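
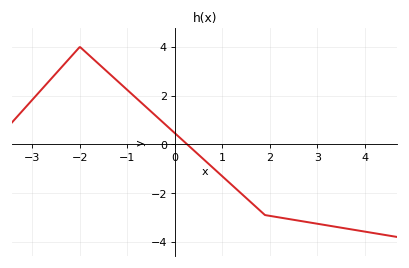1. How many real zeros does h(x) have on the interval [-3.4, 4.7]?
1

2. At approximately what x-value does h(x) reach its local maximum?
-2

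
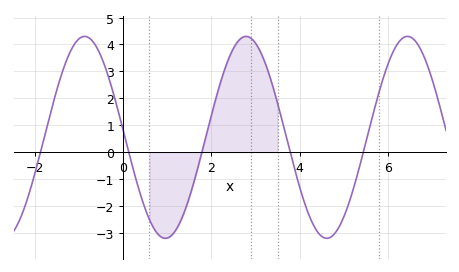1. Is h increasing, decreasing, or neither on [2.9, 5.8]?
neither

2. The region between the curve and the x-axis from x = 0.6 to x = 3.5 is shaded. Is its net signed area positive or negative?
positive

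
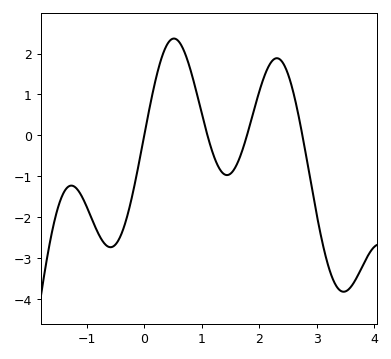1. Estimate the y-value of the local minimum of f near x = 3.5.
-3.82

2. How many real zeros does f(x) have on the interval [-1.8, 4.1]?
4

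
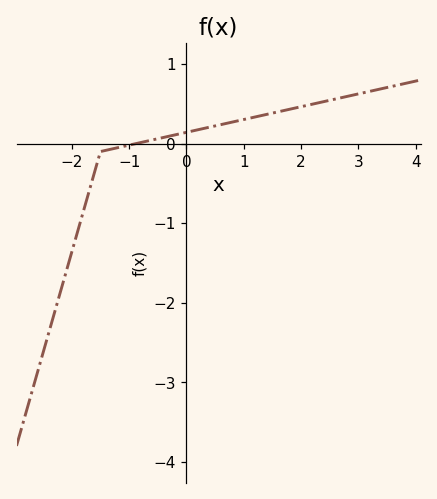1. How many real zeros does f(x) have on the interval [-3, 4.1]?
1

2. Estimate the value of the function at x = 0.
0.1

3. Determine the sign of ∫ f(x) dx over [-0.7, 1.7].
positive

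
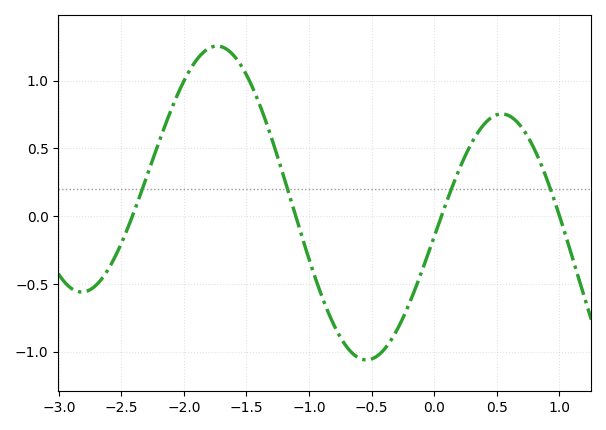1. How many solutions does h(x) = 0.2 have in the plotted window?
4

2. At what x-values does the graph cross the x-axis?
-2.4, -1.1, 0.1, 1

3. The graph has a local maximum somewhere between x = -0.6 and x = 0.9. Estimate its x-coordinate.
0.5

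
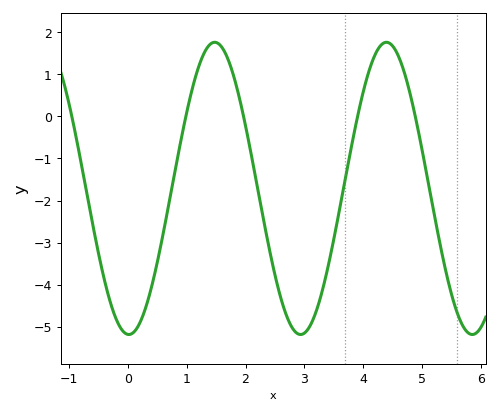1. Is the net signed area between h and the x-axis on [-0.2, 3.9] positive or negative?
negative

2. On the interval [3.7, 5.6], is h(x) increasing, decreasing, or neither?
neither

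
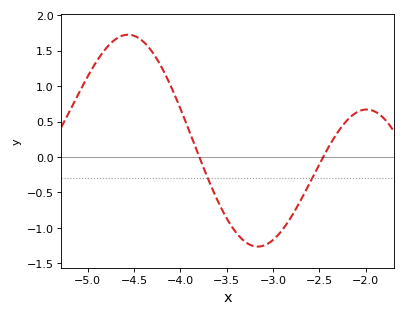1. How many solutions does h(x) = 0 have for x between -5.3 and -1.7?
2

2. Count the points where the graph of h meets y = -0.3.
2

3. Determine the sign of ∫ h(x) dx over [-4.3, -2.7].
negative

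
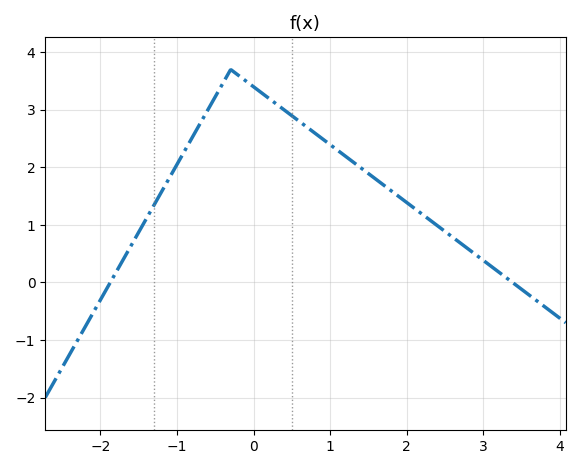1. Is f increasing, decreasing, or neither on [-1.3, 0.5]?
neither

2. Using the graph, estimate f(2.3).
1.09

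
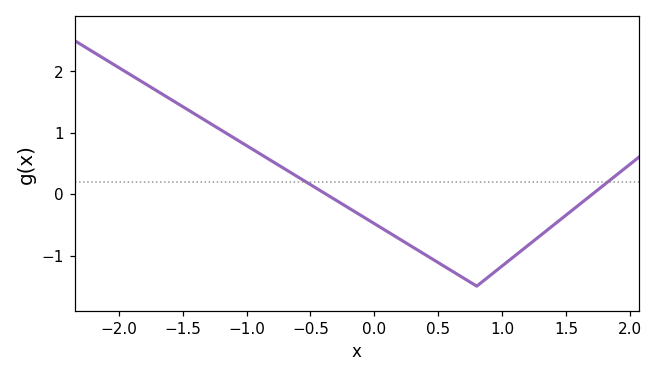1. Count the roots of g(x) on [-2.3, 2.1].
2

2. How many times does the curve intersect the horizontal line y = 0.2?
2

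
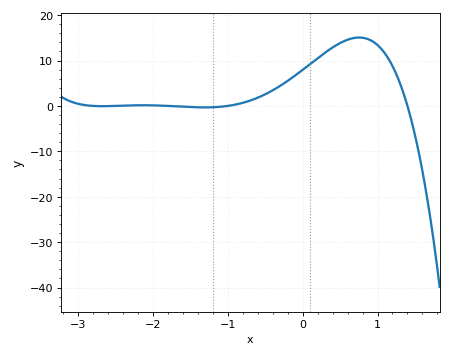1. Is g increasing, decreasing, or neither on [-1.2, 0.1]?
increasing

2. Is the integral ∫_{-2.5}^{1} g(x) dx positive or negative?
positive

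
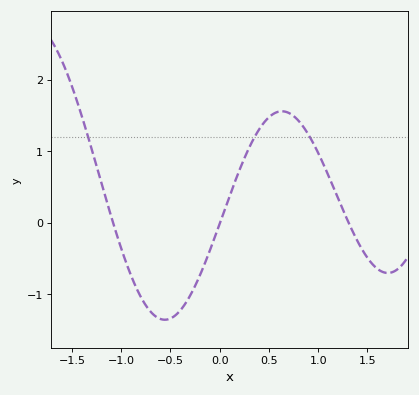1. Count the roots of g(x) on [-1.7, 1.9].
3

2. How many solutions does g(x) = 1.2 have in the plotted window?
3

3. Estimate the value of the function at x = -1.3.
1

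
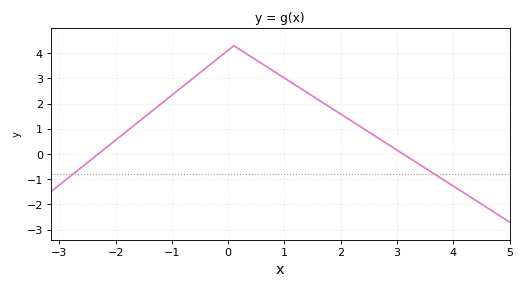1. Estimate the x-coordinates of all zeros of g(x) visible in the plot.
-2.31, 3.11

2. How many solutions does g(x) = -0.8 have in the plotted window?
2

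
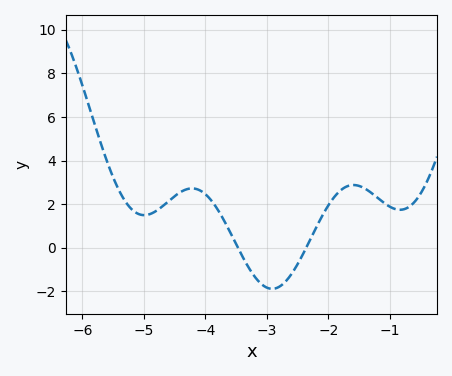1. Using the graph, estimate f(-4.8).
1.6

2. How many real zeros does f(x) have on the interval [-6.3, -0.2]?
2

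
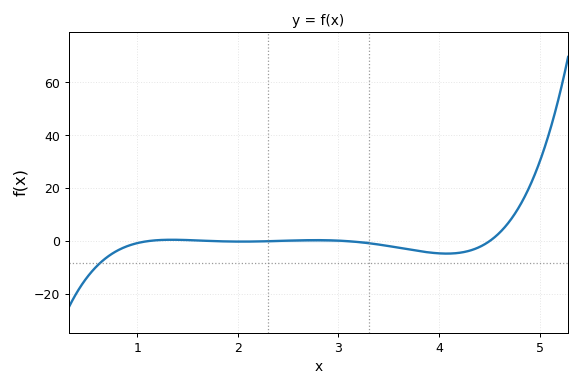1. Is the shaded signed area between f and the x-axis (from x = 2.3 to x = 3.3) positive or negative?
positive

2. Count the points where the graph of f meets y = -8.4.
1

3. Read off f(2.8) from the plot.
0.407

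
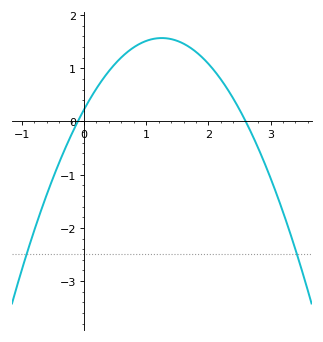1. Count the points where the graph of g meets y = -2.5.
2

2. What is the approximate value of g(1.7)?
1.4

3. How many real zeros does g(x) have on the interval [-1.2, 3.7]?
2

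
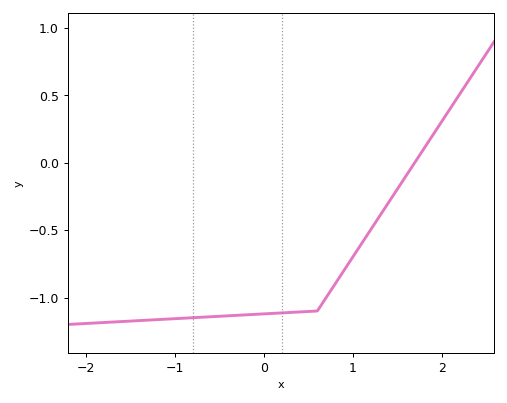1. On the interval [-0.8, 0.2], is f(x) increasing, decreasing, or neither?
increasing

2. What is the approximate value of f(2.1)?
0.411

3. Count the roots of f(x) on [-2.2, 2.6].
1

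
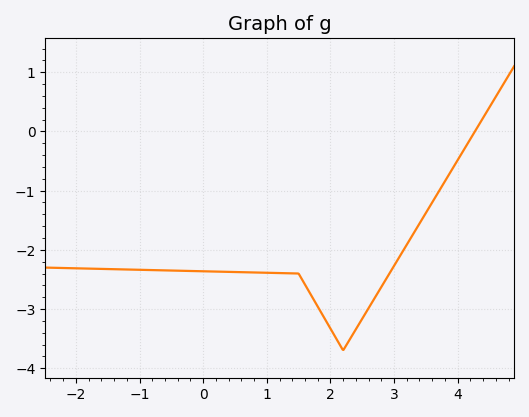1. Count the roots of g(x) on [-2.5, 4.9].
1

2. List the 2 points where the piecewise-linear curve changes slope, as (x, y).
(1.5, -2.4); (2.2, -3.7)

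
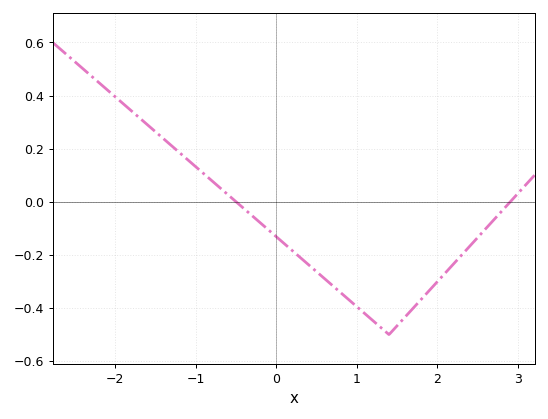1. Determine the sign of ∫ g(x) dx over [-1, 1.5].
negative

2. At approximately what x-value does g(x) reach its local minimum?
1.4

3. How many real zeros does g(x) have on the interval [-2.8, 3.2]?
2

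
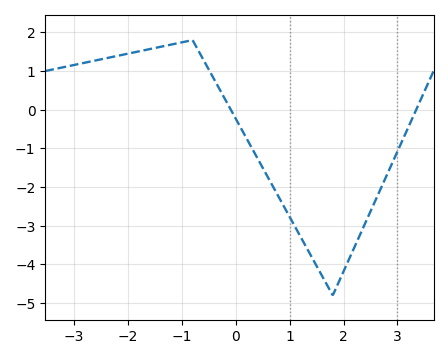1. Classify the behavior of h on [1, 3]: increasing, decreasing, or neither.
neither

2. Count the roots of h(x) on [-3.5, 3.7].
2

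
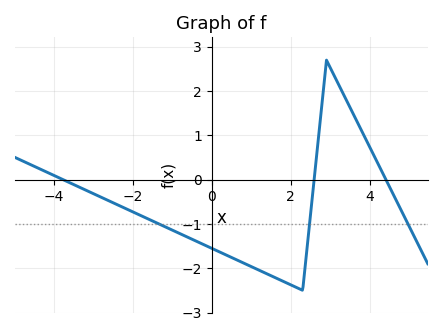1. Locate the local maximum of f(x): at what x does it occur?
2.9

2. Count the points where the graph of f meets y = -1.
3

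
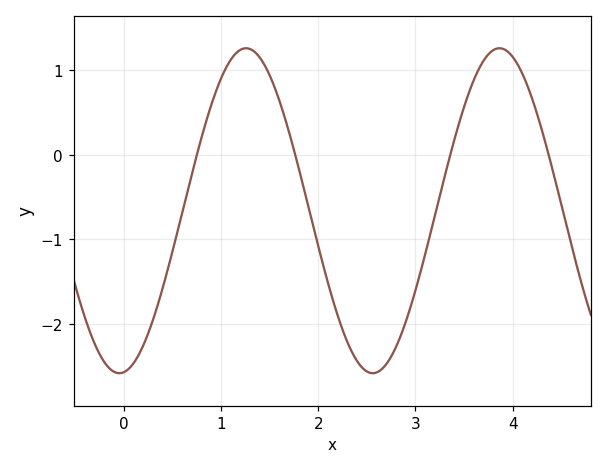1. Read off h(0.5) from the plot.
-1.1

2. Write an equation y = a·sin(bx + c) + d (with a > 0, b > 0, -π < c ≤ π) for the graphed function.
y = 1.92sin(2.4x - 1.5) - 0.66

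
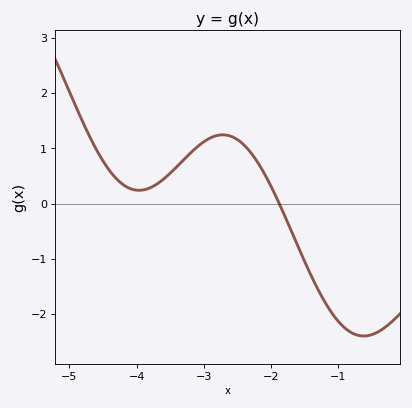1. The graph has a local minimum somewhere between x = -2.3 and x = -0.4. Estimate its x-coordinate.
-0.6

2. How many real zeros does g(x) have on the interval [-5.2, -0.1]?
1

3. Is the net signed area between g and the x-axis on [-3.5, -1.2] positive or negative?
positive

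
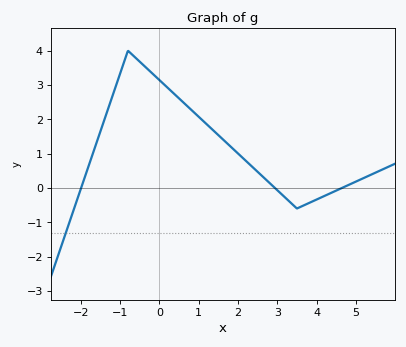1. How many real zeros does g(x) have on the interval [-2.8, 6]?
3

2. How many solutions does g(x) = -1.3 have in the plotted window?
1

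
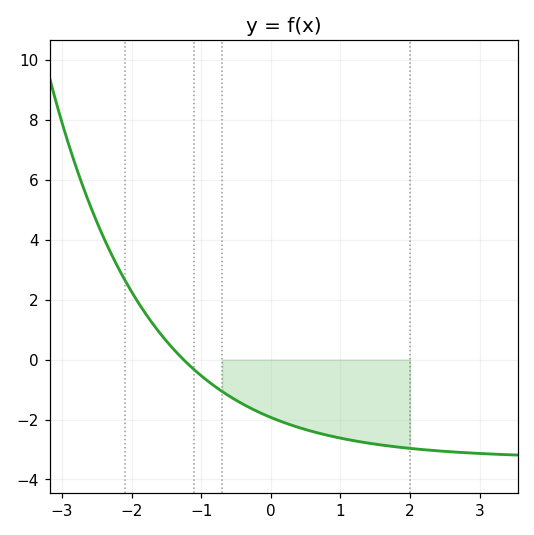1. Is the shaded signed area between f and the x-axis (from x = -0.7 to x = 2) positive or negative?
negative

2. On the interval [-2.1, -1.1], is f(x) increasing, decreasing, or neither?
decreasing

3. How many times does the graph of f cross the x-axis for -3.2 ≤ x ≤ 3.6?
1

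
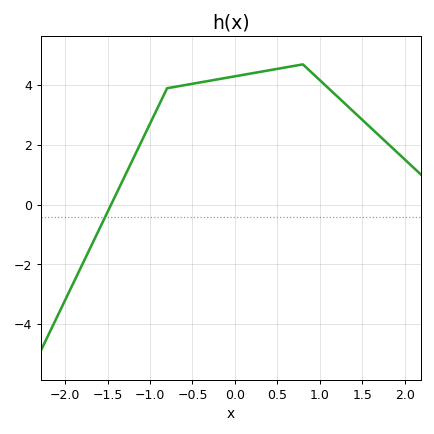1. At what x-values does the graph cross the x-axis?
-1.5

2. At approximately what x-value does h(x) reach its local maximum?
0.8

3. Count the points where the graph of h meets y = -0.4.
1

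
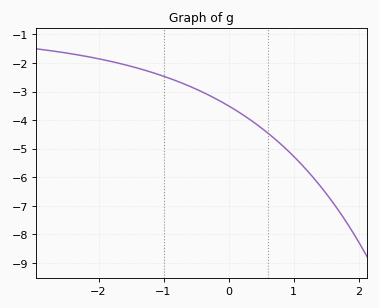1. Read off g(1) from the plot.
-5.3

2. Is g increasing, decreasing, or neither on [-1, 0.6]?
decreasing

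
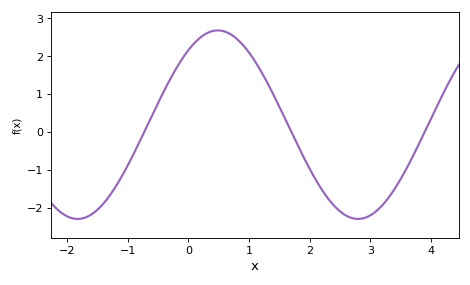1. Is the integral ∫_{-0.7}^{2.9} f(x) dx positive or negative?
positive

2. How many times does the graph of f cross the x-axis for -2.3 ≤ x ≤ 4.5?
3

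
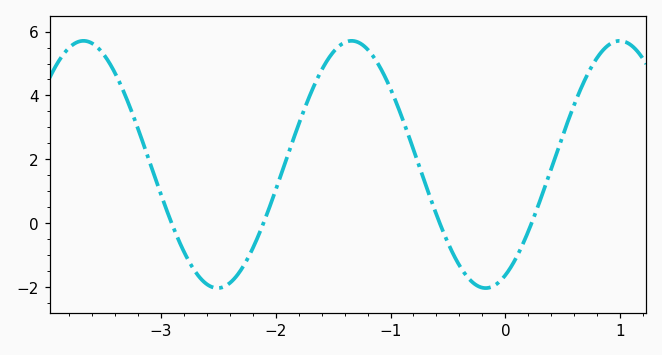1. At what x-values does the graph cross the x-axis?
-2.9, -2.1, -0.6, 0.2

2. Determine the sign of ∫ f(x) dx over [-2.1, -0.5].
positive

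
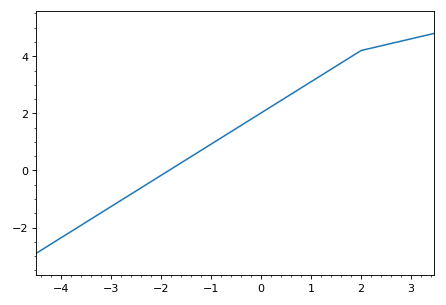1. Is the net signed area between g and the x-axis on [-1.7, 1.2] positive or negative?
positive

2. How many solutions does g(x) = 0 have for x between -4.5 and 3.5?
1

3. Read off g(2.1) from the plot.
4.24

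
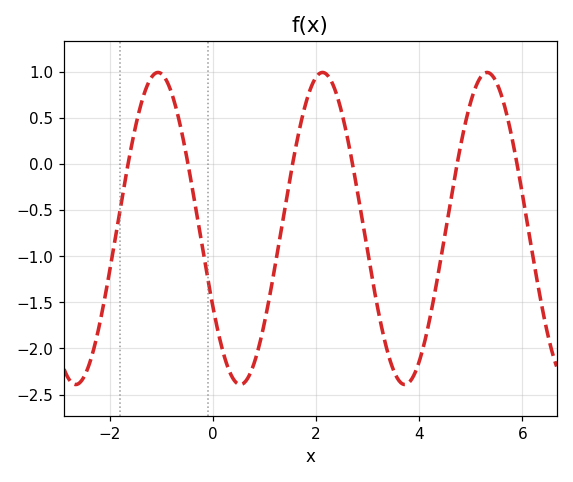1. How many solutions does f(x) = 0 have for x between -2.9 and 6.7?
6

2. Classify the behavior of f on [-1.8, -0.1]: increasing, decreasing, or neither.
neither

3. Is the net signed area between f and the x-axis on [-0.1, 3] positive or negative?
negative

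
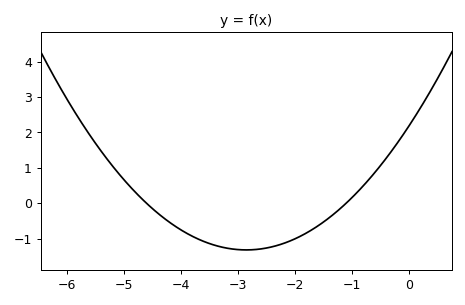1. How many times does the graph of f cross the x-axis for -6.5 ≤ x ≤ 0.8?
2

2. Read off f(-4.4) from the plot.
-0.3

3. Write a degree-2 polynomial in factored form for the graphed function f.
y = 0.43(x + 4.6)(x + 1.1)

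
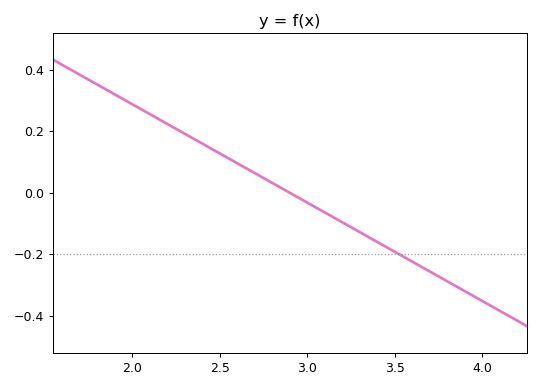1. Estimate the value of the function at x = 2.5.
0.128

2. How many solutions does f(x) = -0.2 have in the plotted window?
1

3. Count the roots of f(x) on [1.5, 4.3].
1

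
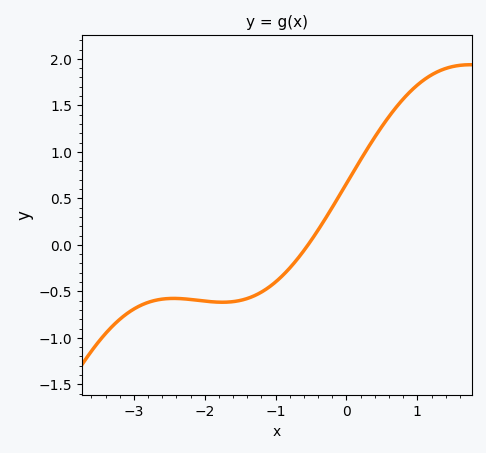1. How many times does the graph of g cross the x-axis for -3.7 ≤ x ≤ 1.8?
1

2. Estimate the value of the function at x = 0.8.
1.55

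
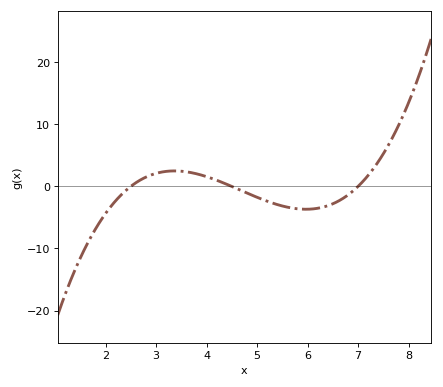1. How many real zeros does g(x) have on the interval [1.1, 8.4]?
3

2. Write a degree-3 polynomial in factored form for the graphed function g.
y = 0.7(x - 2.5)(x - 4.5)(x - 7)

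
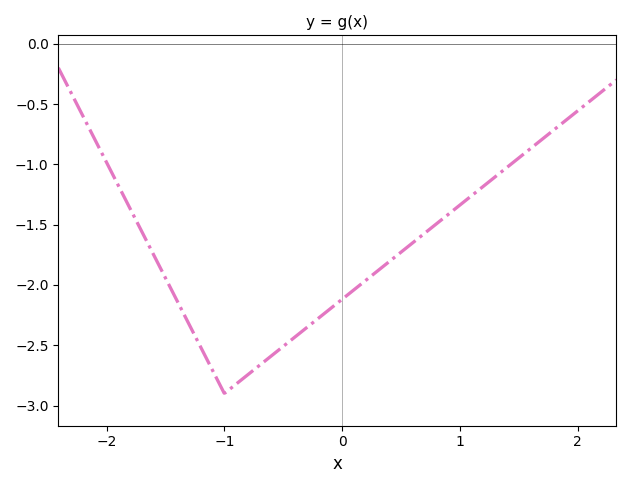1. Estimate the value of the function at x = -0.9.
-2.82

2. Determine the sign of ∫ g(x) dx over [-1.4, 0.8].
negative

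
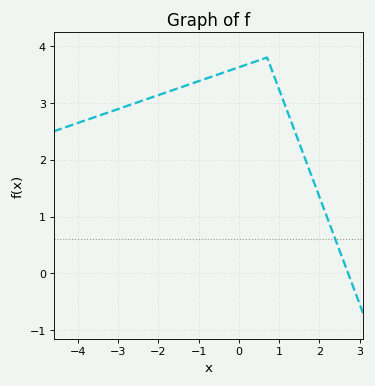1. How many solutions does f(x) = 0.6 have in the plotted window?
1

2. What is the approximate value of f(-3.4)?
2.8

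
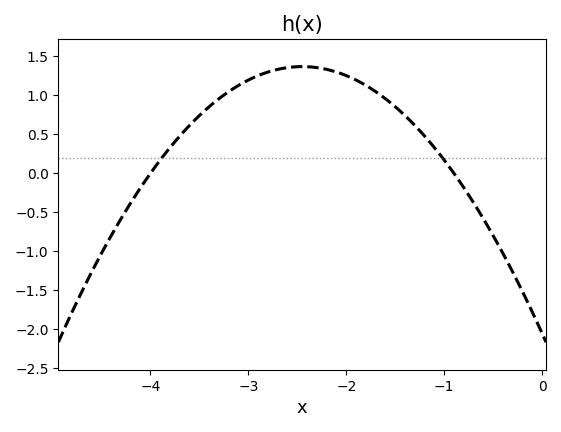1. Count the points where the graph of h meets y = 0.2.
2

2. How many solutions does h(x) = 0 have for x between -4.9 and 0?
2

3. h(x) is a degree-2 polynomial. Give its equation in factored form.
y = -0.57(x + 4)(x + 0.9)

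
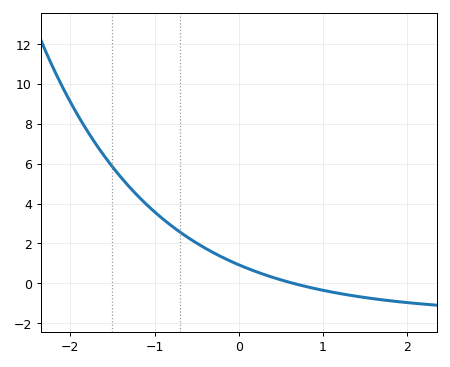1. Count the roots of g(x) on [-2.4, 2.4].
1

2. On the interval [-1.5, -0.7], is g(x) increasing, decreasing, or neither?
decreasing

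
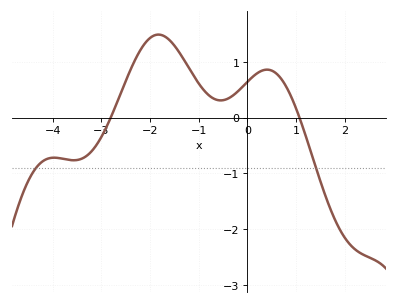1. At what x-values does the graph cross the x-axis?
-2.8, 1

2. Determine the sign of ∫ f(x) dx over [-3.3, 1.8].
positive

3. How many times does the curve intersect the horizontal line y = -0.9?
2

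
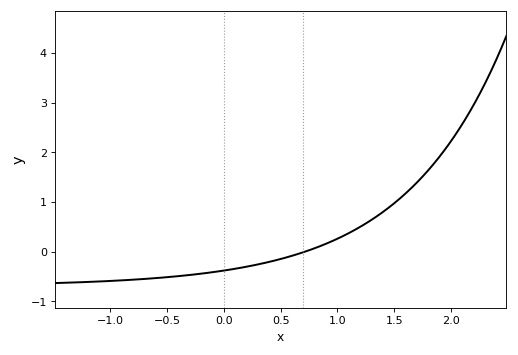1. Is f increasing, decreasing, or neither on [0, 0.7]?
increasing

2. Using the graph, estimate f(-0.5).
-0.513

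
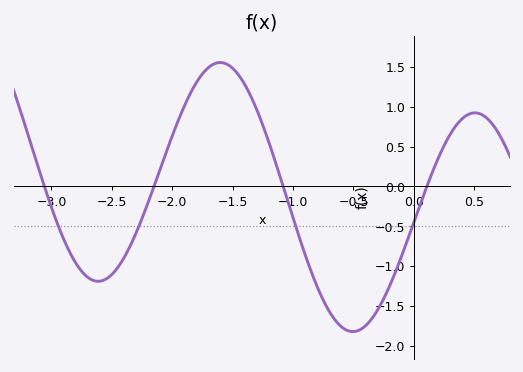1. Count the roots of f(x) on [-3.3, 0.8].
4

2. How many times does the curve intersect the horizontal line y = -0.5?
4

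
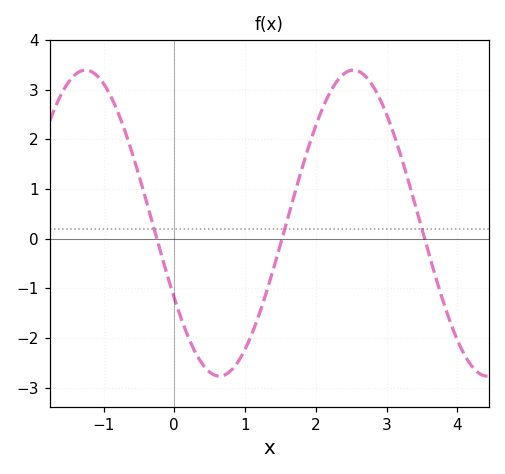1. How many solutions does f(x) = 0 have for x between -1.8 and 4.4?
3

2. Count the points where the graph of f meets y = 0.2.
3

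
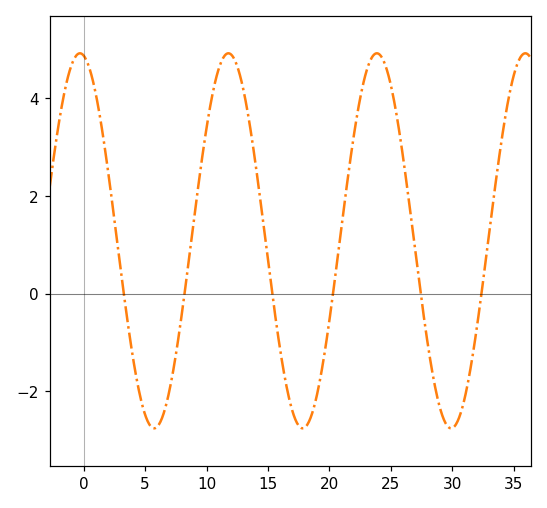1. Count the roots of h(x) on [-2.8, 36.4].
6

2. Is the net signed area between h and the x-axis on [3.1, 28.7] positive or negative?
positive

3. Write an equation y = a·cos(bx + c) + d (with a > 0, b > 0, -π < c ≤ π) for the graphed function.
y = 3.84cos(0.52x + 0.16) + 1.08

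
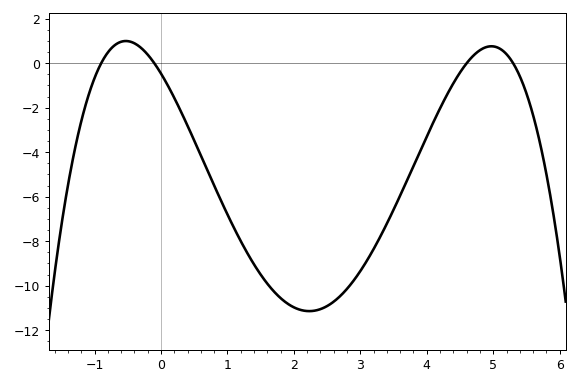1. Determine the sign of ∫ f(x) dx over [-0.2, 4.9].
negative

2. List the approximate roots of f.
-0.9, -0.1, 4.6, 5.3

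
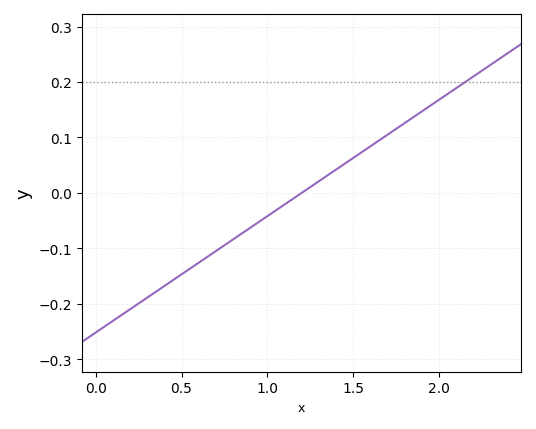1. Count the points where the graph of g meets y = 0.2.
1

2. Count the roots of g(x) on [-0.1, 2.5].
1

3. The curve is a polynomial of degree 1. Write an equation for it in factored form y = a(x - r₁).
y = 0.21(x - 1.2)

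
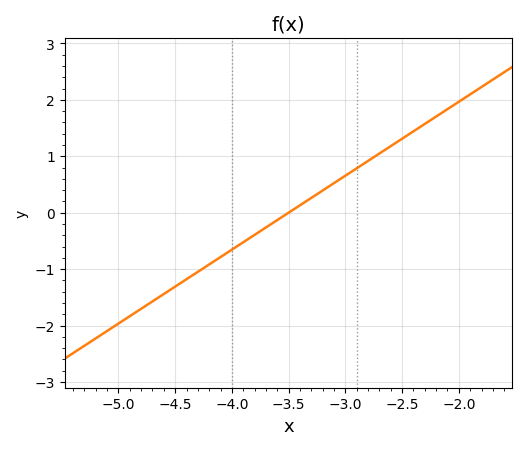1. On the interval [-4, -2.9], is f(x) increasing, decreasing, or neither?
increasing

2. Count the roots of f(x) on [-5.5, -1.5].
1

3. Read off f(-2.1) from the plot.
1.8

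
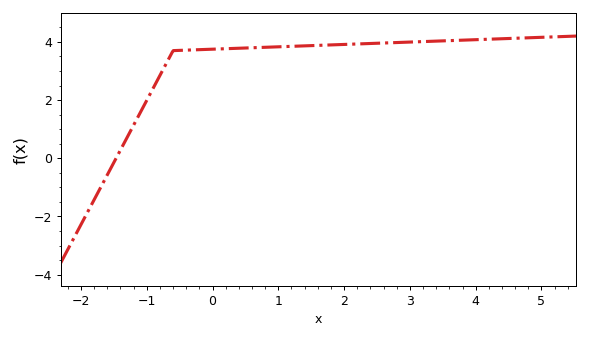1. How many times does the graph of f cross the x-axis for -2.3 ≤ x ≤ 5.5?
1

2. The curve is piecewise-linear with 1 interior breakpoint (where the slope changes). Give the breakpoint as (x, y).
(-0.6, 3.7)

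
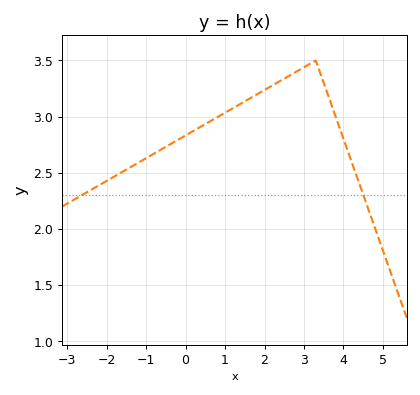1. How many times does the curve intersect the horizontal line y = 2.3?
2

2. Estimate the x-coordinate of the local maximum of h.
3.3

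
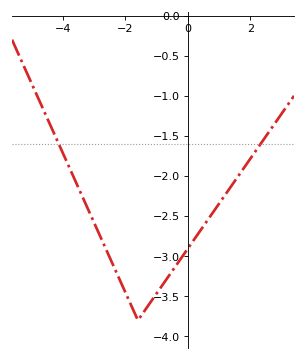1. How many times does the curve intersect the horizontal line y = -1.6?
2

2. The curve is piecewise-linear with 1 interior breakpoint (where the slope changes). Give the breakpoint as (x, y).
(-1.6, -3.8)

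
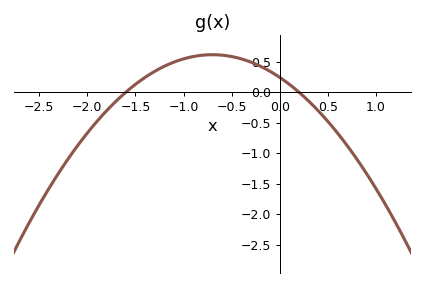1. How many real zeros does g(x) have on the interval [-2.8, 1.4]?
2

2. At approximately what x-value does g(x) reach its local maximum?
-0.7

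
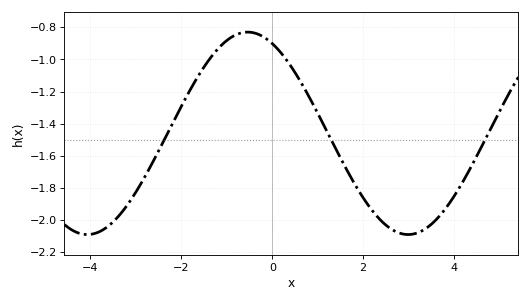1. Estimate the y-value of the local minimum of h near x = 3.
-2.08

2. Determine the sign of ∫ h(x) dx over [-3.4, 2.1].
negative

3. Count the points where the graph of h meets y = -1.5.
3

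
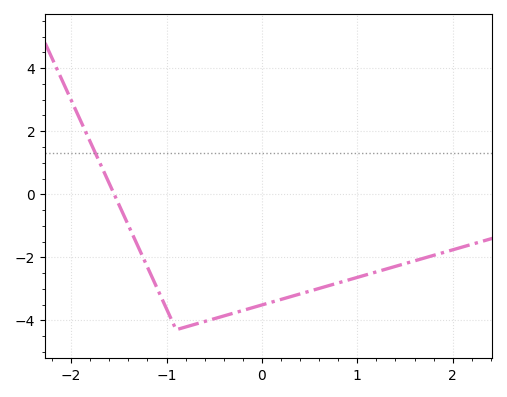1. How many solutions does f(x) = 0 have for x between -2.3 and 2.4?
1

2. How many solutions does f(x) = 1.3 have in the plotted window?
1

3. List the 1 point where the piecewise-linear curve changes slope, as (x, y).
(-0.9, -4.3)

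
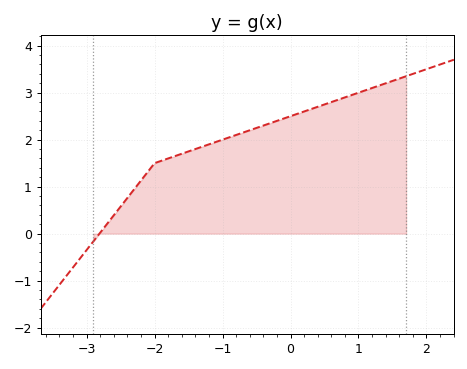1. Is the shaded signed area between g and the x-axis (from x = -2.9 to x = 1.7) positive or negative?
positive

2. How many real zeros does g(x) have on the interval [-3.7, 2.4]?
1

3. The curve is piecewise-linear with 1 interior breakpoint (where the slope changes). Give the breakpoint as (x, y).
(-2, 1.5)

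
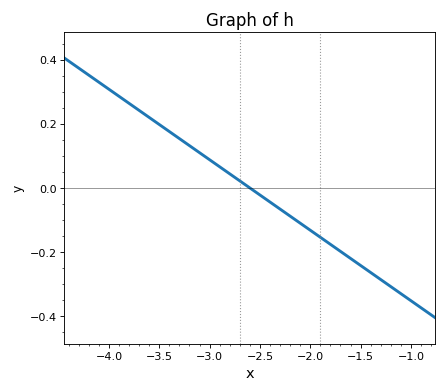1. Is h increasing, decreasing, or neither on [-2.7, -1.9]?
decreasing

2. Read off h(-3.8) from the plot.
0.264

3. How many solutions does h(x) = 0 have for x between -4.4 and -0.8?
1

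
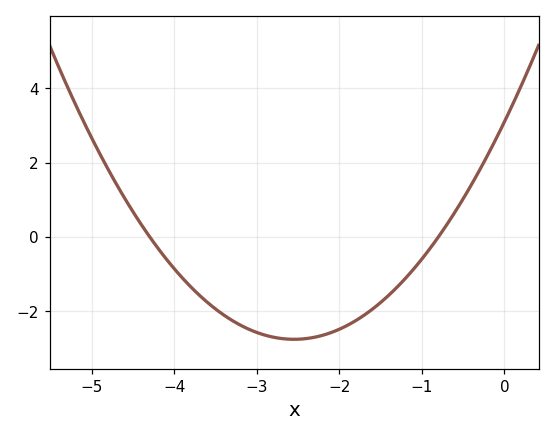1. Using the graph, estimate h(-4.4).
0.4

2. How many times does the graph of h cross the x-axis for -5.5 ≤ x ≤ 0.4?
2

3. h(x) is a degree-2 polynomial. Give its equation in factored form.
y = 0.9(x + 4.3)(x + 0.8)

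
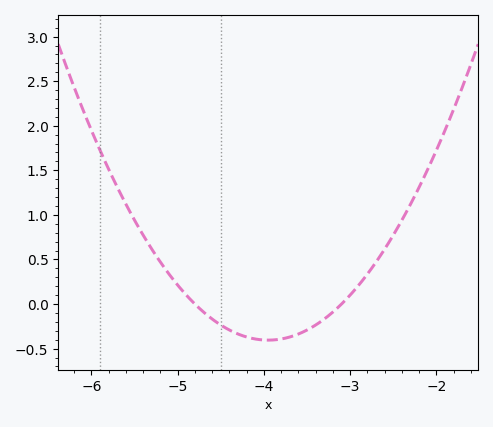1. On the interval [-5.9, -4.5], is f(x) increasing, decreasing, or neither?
decreasing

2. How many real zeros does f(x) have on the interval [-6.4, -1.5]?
2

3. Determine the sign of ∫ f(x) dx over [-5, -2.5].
negative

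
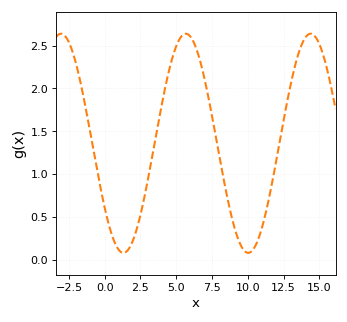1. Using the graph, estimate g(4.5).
2.2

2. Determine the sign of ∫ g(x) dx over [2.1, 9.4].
positive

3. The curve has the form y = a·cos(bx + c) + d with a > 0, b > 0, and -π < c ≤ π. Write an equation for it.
y = 1.28cos(0.72x + 2.2) + 1.36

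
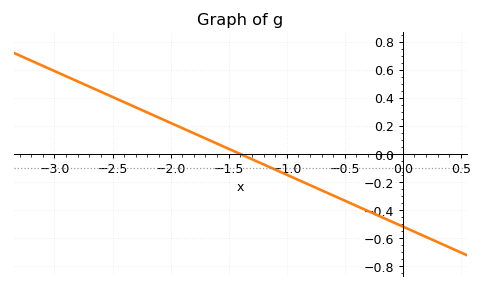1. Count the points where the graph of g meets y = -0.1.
1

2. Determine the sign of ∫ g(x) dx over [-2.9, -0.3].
positive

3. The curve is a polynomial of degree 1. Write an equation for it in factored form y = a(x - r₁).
y = -0.37(x + 1.4)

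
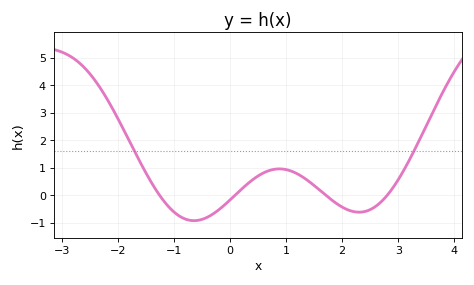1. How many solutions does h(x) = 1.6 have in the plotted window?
2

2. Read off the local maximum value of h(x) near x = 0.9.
0.96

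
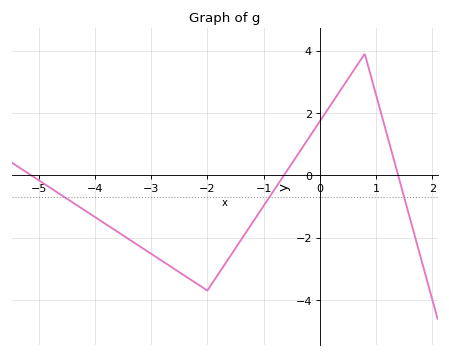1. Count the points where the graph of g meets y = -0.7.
3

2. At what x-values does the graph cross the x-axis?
-5.14, -0.637, 1.39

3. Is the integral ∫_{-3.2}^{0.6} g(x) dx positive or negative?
negative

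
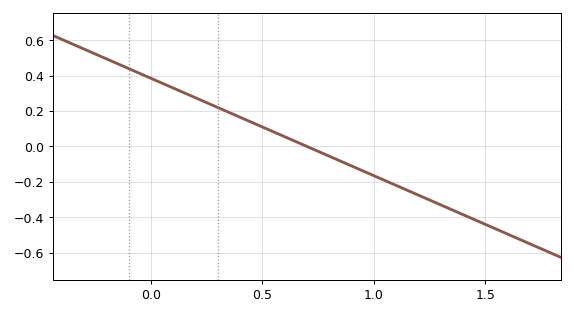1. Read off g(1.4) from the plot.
-0.385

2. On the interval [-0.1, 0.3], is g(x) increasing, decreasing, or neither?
decreasing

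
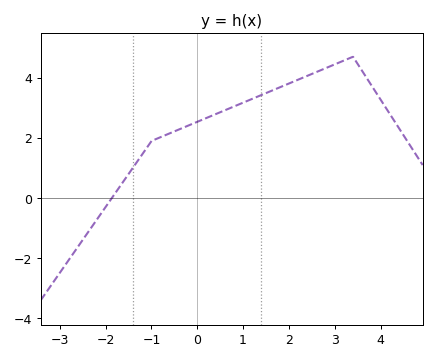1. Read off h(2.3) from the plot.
4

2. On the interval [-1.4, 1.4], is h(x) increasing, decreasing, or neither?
increasing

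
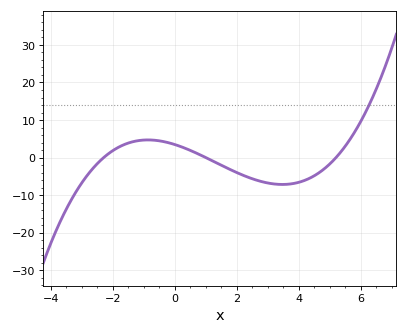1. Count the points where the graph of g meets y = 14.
1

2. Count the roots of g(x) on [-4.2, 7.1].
3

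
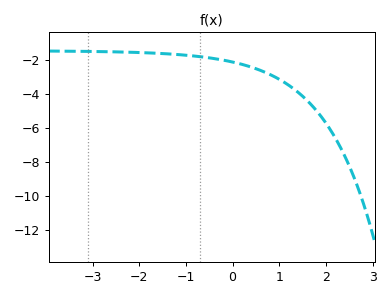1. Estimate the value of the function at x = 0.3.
-2.4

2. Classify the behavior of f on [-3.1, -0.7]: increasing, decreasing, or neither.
decreasing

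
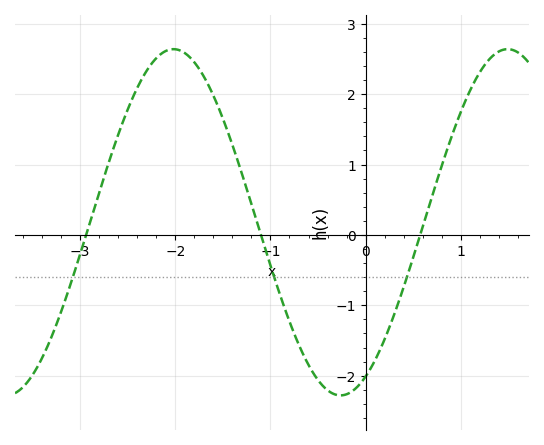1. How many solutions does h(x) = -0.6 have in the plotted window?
3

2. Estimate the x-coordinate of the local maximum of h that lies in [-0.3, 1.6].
1.49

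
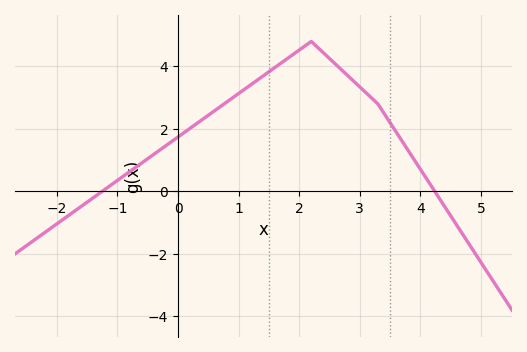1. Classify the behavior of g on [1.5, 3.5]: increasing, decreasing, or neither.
neither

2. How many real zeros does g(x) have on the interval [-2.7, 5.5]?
2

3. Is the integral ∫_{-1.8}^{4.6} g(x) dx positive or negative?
positive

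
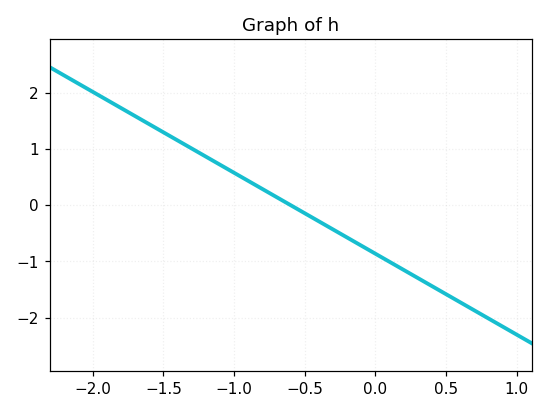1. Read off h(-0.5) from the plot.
-0.144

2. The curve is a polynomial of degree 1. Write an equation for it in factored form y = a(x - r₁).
y = -1.44(x + 0.6)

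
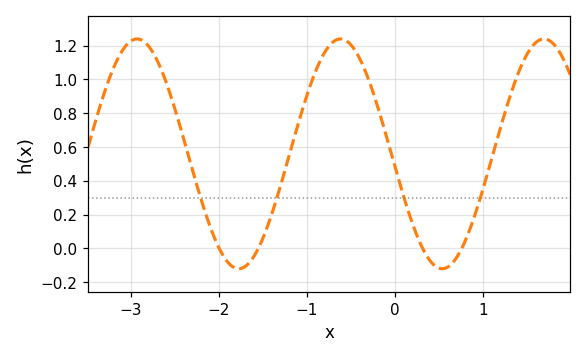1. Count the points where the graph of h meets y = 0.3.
4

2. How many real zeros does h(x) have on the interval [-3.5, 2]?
4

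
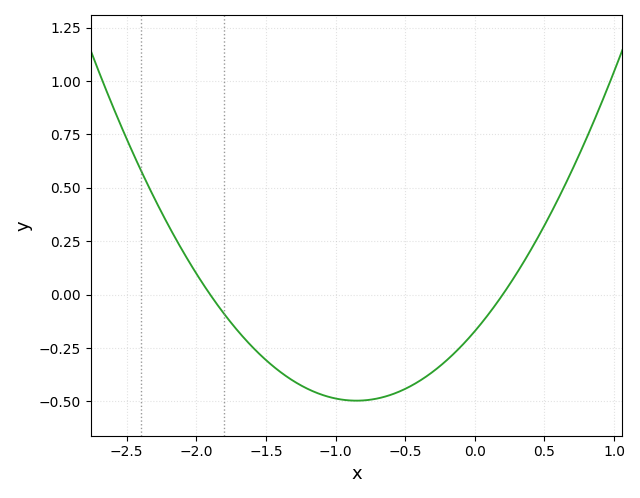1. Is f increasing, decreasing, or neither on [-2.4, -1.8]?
decreasing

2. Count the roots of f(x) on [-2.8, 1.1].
2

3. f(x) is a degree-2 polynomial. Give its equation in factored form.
y = 0.45(x + 1.9)(x - 0.2)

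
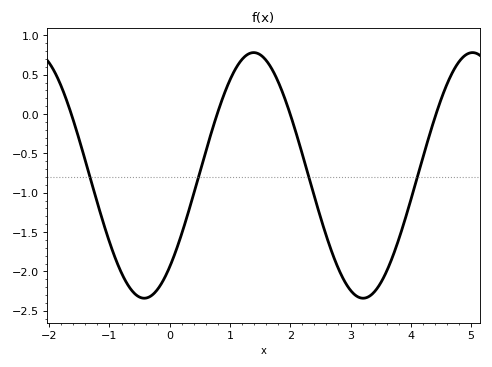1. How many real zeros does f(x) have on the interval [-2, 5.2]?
4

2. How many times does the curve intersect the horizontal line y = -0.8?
4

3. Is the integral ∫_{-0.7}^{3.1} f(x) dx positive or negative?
negative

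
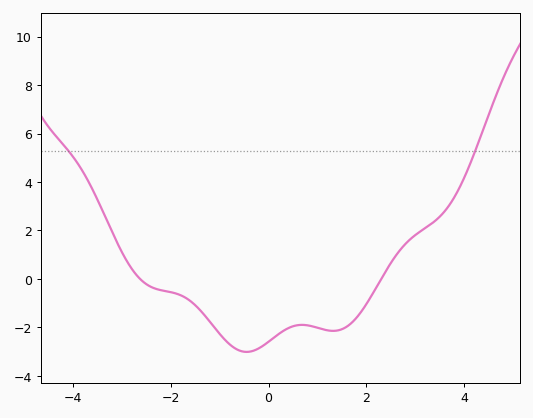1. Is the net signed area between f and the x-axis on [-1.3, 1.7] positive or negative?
negative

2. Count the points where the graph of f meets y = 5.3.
2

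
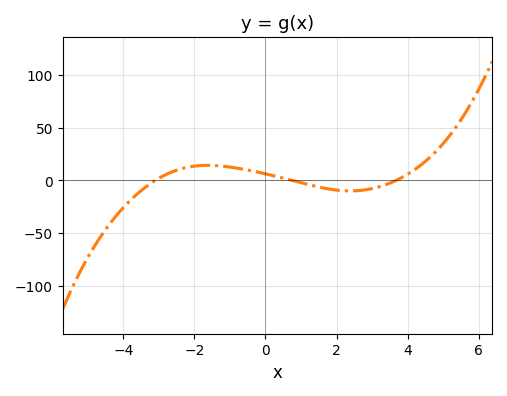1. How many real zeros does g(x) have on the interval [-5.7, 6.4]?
3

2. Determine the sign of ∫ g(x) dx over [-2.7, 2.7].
positive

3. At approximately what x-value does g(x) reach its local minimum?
2.4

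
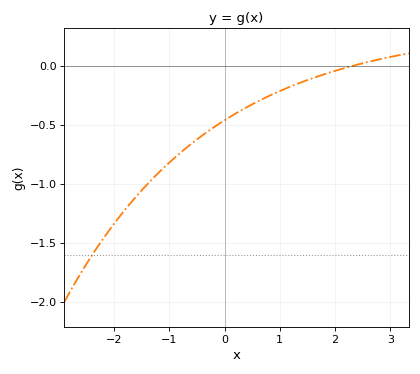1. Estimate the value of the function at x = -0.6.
-0.659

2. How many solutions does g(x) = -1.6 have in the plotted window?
1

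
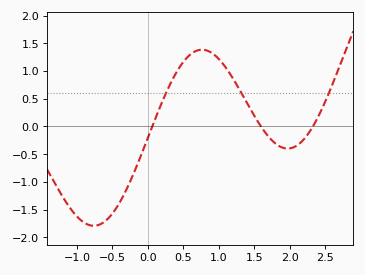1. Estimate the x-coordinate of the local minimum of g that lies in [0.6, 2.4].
1.97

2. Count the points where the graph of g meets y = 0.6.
3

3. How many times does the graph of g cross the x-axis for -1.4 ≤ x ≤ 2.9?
3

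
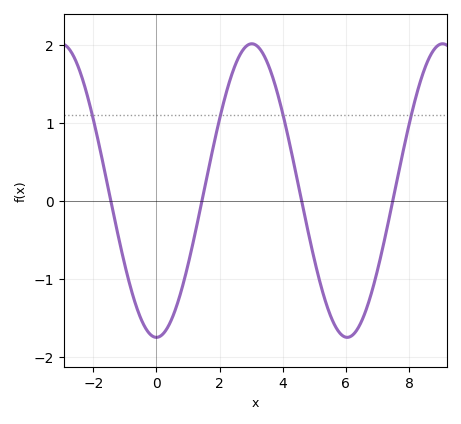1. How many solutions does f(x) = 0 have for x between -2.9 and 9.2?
4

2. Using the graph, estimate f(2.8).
2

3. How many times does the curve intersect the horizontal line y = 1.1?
4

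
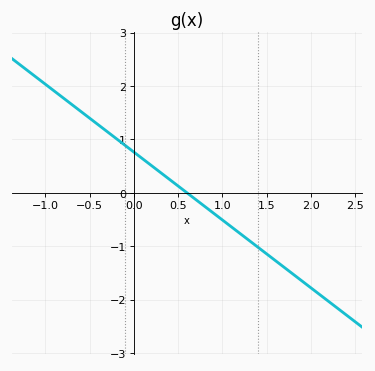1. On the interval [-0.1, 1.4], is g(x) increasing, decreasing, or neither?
decreasing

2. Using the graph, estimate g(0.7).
-0.127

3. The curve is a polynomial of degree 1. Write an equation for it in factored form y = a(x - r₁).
y = -1.27(x - 0.6)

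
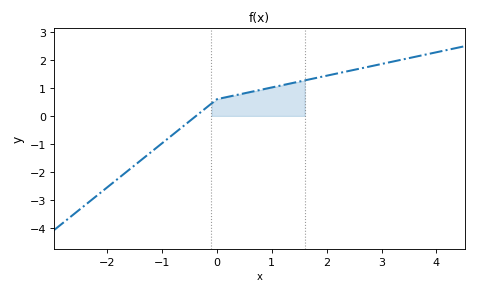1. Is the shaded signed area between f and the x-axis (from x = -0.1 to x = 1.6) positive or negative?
positive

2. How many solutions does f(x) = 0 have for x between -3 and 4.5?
1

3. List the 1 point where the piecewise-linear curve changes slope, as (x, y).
(0, 0.6)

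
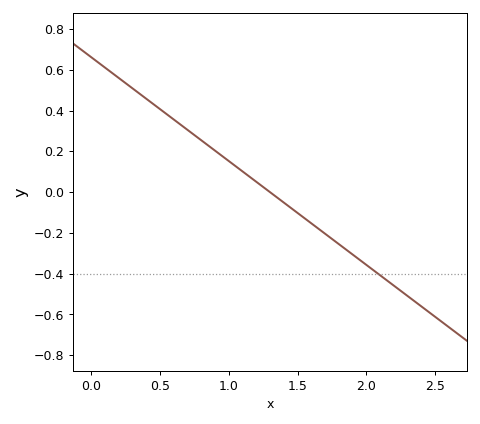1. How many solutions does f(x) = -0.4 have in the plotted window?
1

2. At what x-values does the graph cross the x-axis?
1.3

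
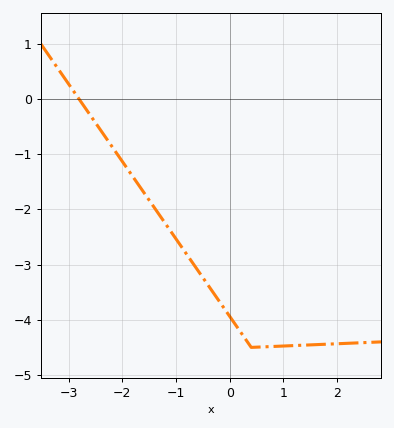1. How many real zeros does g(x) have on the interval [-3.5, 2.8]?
1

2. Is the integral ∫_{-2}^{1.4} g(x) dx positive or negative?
negative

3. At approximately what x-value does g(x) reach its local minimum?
0.4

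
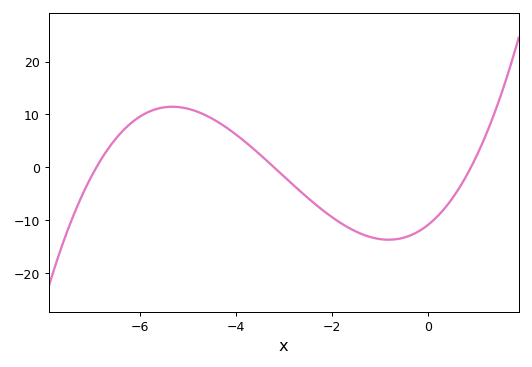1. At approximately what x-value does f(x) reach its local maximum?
-5.4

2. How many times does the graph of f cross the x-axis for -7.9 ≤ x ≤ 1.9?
3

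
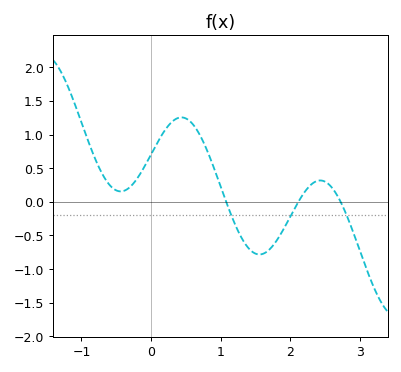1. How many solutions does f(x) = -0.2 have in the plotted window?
3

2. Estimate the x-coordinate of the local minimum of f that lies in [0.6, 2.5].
1.56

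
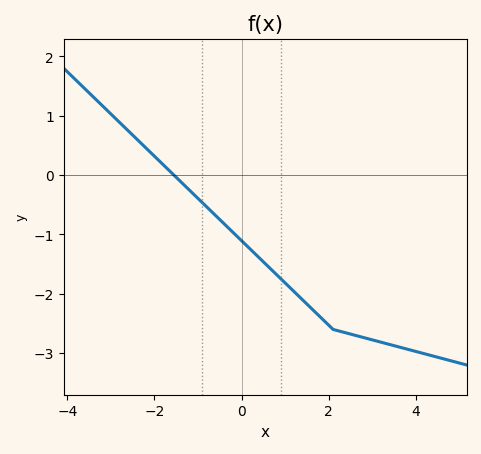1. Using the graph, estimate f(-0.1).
-1.03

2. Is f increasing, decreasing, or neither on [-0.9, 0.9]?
decreasing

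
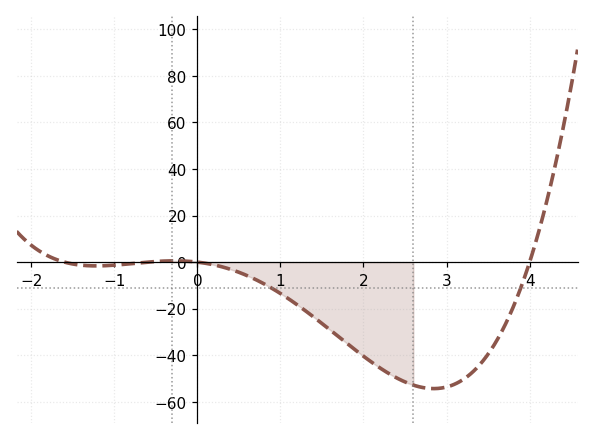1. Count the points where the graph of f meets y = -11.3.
2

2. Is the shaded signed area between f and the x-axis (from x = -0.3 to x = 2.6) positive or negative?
negative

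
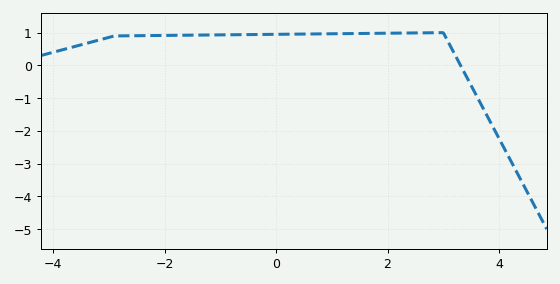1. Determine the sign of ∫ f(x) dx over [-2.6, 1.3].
positive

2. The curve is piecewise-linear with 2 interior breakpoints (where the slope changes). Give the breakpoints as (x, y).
(-2.9, 0.9); (3, 1)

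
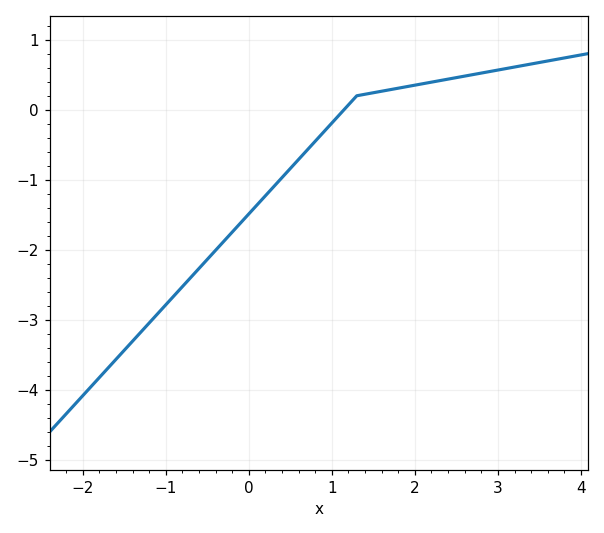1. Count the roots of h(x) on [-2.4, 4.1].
1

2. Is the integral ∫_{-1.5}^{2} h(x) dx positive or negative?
negative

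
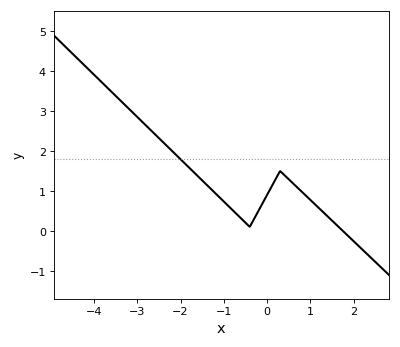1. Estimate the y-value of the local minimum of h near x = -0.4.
0.1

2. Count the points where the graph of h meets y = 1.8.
1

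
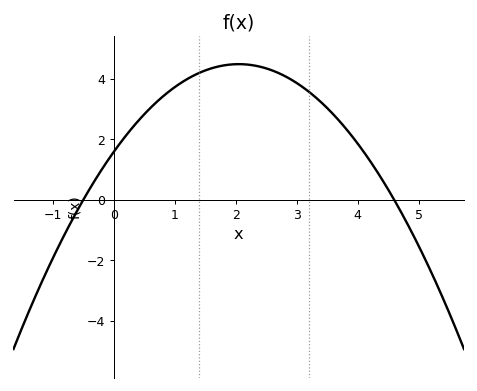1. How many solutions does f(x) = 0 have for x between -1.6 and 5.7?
2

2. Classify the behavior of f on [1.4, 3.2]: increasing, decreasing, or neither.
neither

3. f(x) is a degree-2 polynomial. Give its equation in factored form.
y = -0.69(x + 0.5)(x - 4.6)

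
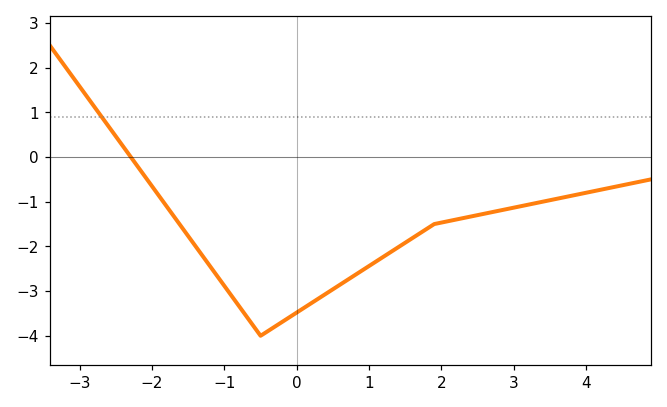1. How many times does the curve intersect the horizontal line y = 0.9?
1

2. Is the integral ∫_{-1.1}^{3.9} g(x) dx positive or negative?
negative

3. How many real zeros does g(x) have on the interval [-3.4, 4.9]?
1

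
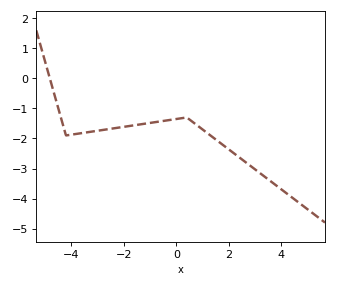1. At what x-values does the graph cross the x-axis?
-4.8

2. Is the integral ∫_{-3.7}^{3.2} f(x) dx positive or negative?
negative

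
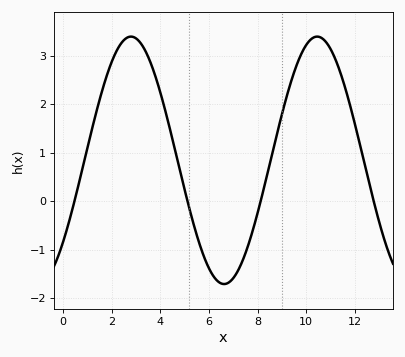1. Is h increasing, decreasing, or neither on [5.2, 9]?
neither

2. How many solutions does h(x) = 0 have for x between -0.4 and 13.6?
4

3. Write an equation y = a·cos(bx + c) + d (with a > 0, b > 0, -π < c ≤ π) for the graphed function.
y = 2.55cos(0.82x - 2.29) + 0.84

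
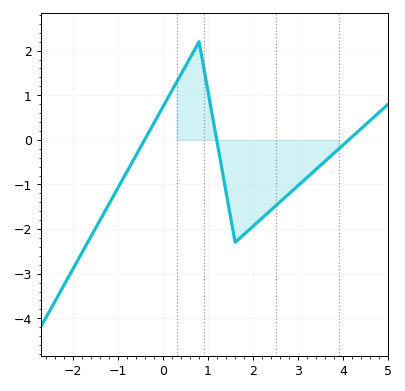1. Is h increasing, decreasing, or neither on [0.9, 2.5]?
neither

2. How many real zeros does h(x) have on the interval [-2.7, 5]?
3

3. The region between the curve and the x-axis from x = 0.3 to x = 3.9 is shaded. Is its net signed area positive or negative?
negative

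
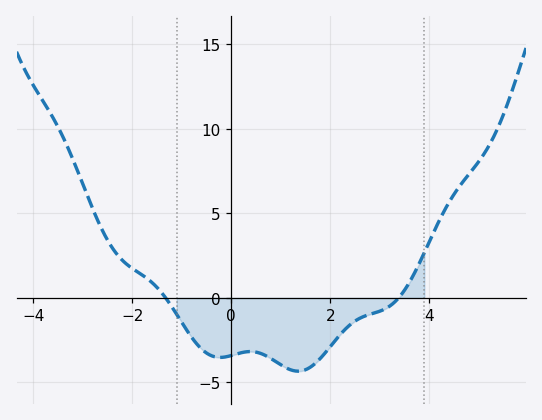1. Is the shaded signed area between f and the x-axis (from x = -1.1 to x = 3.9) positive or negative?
negative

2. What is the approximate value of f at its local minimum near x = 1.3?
-4.33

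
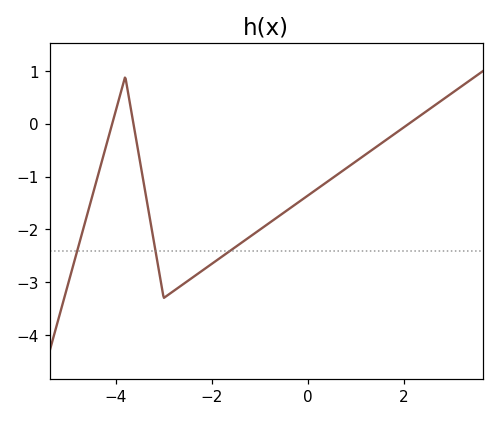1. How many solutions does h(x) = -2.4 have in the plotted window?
3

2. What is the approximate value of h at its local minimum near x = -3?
-3.3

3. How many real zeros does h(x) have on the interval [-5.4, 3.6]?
3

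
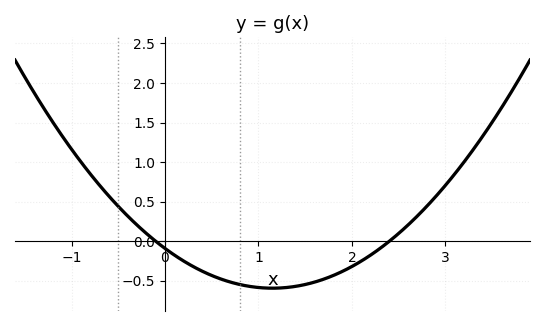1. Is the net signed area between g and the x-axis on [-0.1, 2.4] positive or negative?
negative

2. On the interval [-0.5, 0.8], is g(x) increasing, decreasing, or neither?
decreasing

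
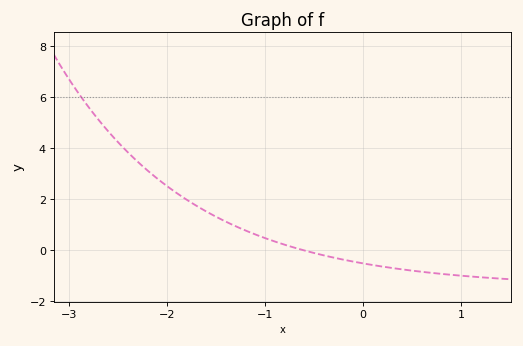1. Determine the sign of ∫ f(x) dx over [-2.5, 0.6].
positive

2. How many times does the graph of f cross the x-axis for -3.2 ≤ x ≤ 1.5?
1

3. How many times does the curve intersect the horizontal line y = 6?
1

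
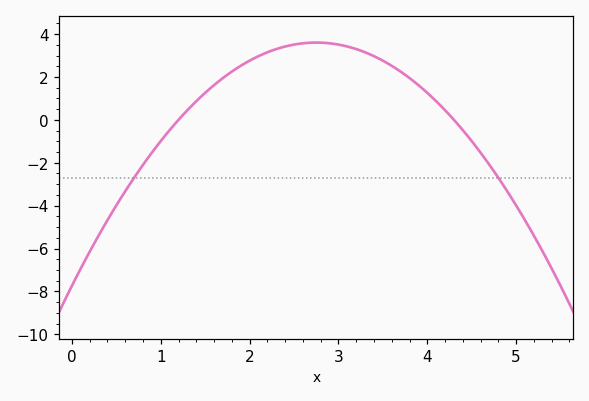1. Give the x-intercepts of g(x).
1.2, 4.3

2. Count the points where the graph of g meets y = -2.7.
2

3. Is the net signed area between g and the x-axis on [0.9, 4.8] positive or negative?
positive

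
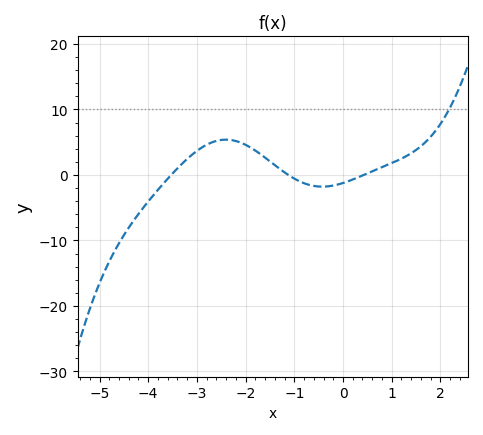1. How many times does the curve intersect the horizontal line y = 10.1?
1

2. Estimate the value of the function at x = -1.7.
3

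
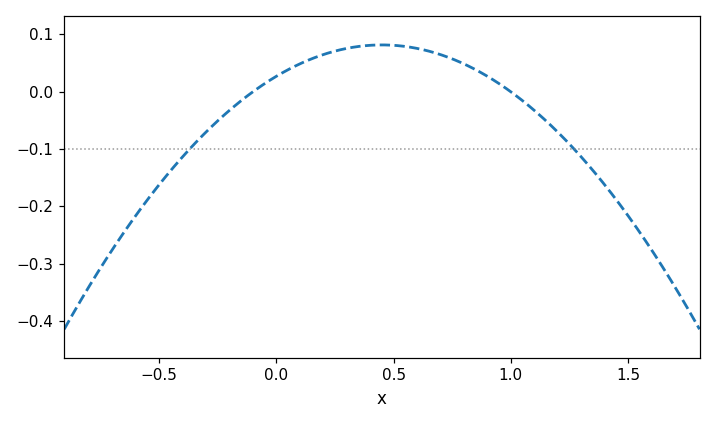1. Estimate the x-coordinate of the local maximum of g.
0.45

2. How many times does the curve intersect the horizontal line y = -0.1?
2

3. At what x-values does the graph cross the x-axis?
-0.1, 1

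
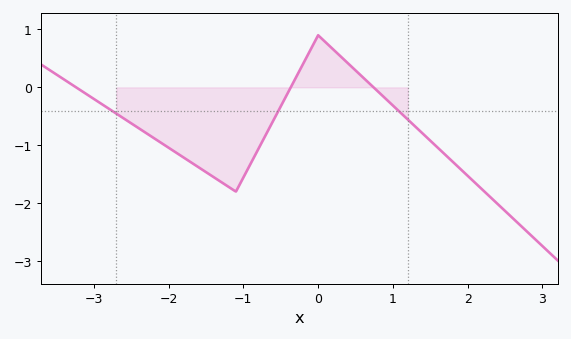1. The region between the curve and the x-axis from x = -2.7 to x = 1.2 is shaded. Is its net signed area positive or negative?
negative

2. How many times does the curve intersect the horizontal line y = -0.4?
3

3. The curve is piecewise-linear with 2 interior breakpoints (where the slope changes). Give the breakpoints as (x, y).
(-1.1, -1.8); (0, 0.9)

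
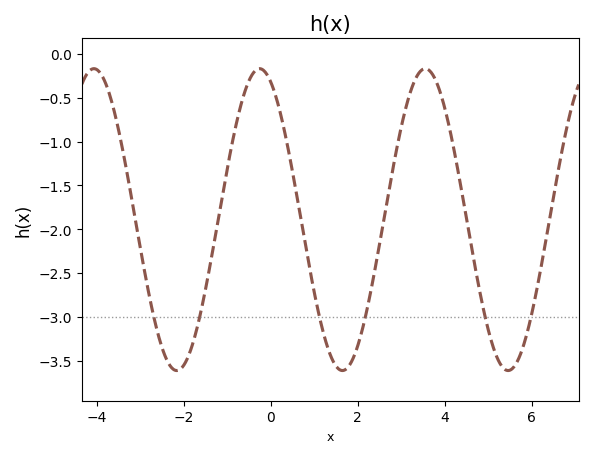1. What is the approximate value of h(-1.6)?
-2.93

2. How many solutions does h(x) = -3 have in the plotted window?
6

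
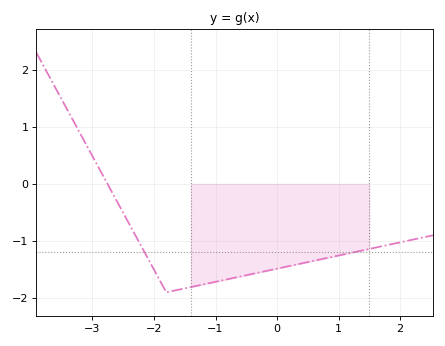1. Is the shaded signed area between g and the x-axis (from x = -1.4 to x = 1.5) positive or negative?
negative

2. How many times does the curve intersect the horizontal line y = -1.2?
2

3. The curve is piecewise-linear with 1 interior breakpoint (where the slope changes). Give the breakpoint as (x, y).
(-1.8, -1.9)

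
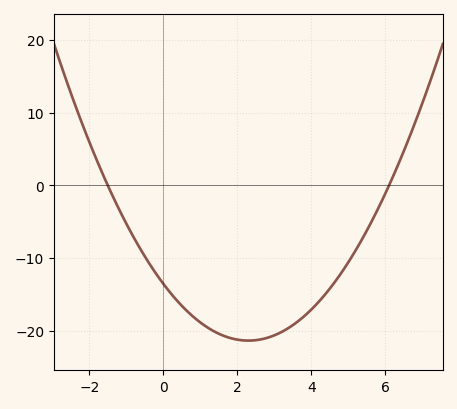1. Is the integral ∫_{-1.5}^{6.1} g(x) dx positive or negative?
negative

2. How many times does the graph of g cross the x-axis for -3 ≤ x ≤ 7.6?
2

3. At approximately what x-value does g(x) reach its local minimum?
2.2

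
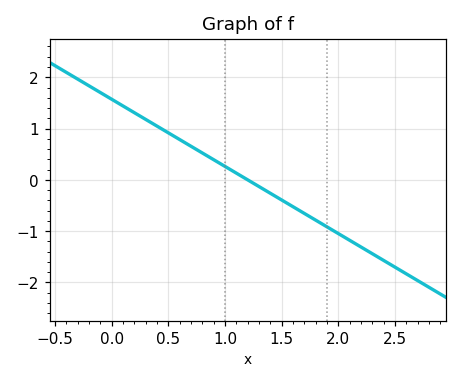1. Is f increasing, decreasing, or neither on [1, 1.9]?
decreasing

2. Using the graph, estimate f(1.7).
-0.7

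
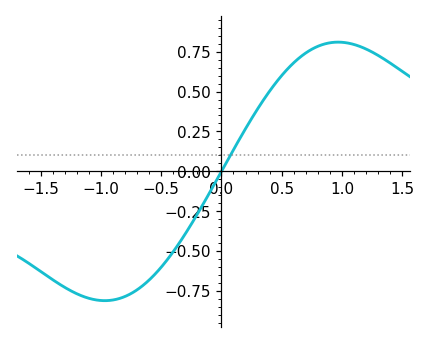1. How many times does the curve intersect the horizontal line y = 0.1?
1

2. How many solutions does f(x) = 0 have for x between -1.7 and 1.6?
1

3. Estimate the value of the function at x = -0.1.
-0.14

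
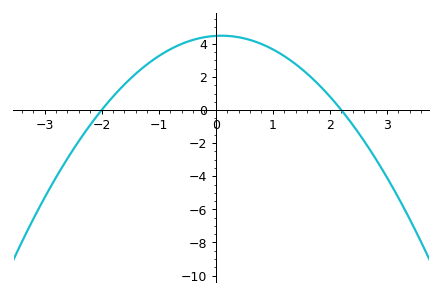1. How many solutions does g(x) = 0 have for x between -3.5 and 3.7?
2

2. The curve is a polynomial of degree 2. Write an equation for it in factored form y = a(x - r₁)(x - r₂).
y = -1.02(x + 2)(x - 2.2)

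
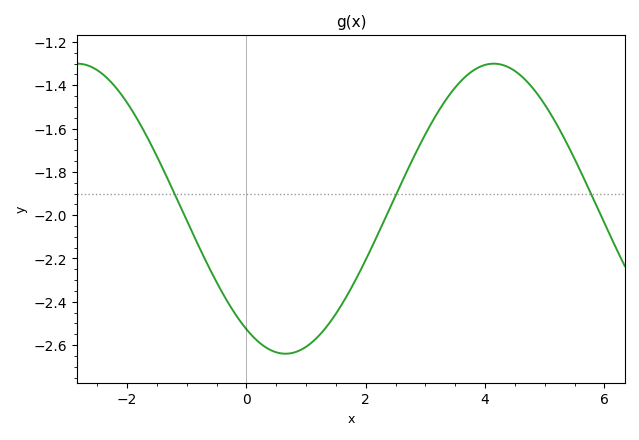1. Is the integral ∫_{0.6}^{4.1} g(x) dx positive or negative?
negative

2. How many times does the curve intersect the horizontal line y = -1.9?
3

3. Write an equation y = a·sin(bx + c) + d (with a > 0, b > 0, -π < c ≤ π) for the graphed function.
y = 0.67sin(0.9x - 2.2) - 1.97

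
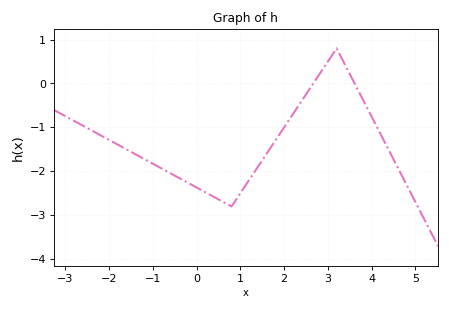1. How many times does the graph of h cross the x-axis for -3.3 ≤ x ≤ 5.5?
2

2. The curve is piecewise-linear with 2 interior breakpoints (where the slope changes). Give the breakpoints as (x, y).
(0.8, -2.8); (3.2, 0.8)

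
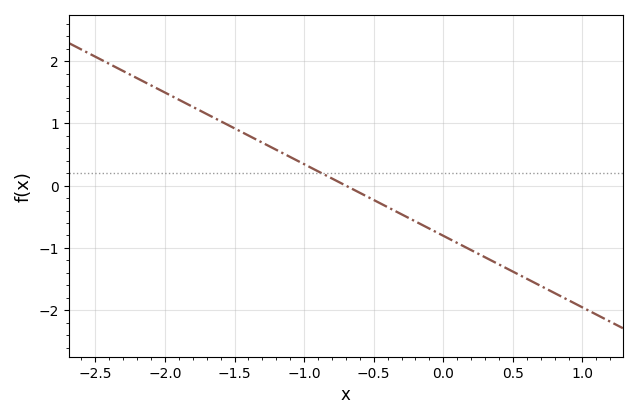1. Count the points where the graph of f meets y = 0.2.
1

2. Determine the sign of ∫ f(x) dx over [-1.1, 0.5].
negative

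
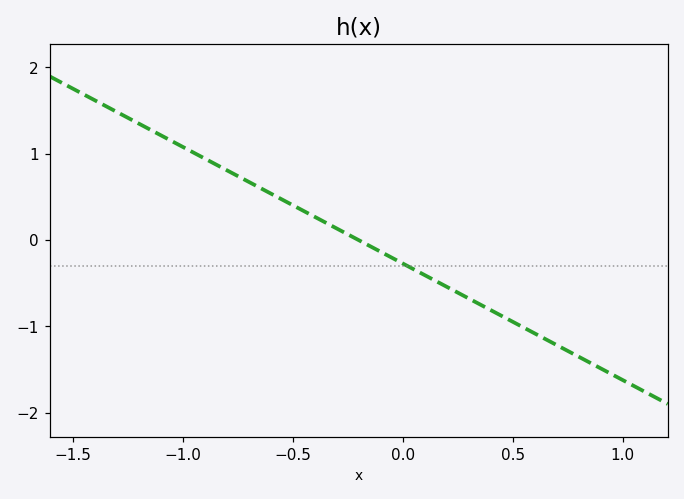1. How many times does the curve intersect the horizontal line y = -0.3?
1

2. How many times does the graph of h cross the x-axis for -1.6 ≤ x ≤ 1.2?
1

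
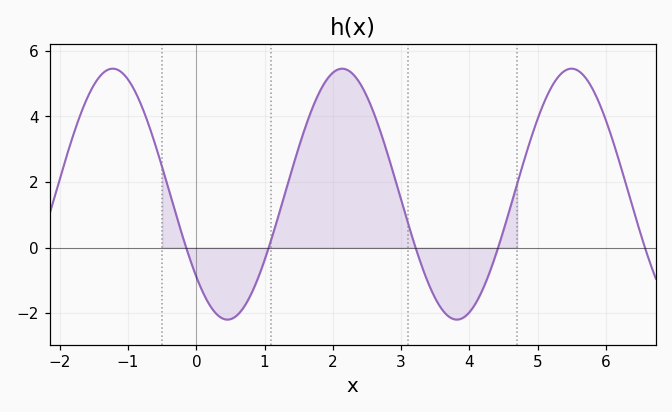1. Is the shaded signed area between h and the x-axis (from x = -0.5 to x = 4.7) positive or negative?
positive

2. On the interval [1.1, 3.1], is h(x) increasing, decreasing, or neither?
neither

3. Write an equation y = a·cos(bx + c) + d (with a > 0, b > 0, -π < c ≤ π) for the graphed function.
y = 3.83cos(1.9x + 2.3) + 1.63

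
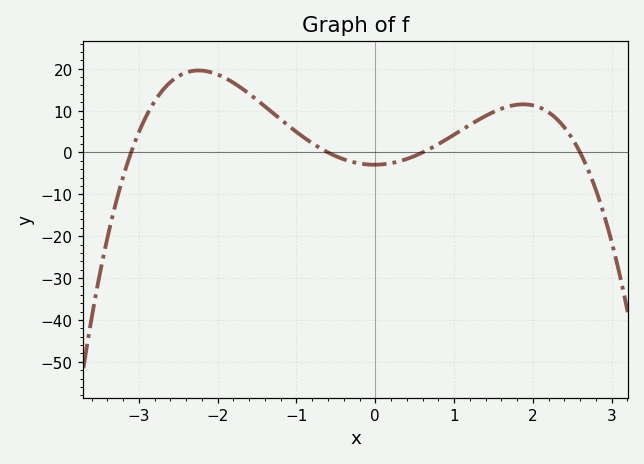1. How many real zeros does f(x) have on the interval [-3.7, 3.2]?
4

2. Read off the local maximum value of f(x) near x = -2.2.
19.6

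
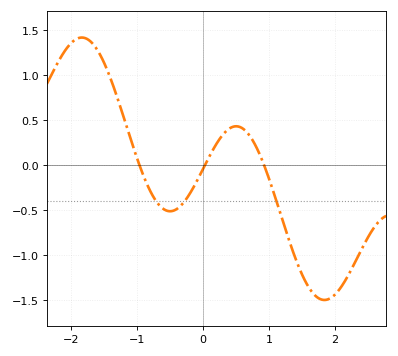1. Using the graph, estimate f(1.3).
-0.8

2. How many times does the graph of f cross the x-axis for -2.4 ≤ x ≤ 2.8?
3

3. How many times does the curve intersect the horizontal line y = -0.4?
3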